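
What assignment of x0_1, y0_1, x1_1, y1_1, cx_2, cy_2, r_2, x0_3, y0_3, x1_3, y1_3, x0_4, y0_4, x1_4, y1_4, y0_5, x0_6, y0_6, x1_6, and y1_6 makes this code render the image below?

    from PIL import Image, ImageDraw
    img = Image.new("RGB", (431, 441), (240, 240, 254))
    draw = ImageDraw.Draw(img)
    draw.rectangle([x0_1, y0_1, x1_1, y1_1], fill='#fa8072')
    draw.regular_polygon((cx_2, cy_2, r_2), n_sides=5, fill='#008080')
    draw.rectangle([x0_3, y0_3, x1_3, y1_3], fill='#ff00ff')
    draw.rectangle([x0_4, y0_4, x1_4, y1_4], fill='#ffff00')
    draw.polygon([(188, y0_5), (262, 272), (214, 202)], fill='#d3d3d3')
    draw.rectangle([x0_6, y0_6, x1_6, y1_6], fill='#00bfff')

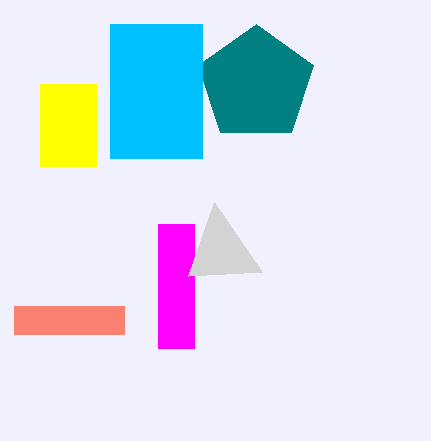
x0_1 = 14, y0_1 = 306, x1_1 = 124, y1_1 = 334, cx_2 = 256, cy_2 = 84, r_2 = 60, x0_3 = 158, y0_3 = 224, x1_3 = 194, y1_3 = 348, x0_4 = 40, y0_4 = 84, x1_4 = 96, y1_4 = 166, y0_5 = 276, x0_6 = 110, y0_6 = 24, x1_6 = 202, y1_6 = 158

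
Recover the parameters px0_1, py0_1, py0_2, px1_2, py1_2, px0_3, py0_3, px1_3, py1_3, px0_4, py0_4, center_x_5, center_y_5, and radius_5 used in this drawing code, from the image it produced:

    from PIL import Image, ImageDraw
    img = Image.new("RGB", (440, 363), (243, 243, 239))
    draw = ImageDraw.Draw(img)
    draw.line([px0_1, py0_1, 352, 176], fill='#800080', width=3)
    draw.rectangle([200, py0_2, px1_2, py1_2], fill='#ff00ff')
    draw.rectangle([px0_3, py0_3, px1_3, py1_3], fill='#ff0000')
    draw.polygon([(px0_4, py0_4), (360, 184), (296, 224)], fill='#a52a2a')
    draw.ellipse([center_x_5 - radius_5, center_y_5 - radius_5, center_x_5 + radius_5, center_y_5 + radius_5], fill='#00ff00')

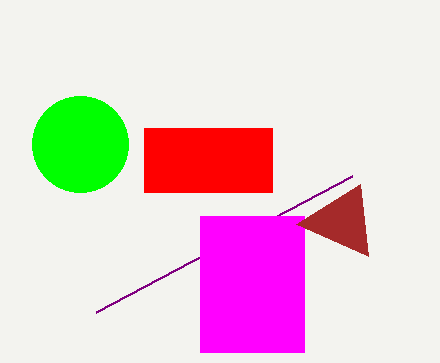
px0_1 = 96, py0_1 = 312, py0_2 = 216, px1_2 = 304, py1_2 = 352, px0_3 = 144, py0_3 = 128, px1_3 = 272, py1_3 = 192, px0_4 = 368, py0_4 = 256, center_x_5 = 80, center_y_5 = 144, radius_5 = 48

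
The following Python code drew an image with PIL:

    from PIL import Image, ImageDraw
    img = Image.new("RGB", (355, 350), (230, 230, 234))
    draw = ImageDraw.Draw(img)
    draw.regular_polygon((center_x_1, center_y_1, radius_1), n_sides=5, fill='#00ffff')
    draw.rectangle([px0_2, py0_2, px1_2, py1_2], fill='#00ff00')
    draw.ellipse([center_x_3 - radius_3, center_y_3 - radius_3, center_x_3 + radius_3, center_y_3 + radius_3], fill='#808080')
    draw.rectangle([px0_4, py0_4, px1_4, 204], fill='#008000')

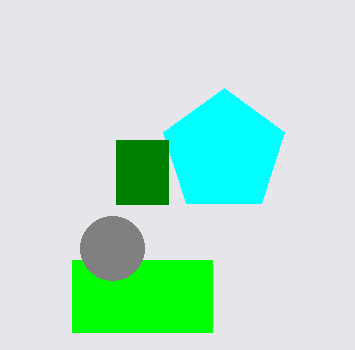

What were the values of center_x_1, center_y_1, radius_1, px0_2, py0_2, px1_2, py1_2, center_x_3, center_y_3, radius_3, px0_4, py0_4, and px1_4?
center_x_1 = 224
center_y_1 = 152
radius_1 = 64
px0_2 = 72
py0_2 = 260
px1_2 = 212
py1_2 = 332
center_x_3 = 112
center_y_3 = 248
radius_3 = 32
px0_4 = 116
py0_4 = 140
px1_4 = 168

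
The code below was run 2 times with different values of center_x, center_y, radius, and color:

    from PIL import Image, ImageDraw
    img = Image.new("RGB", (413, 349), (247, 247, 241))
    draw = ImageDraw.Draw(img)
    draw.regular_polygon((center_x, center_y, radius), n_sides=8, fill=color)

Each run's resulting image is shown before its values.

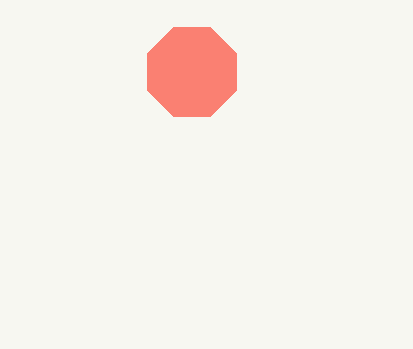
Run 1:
center_x = 192
center_y = 72
radius = 48
color = 'salmon'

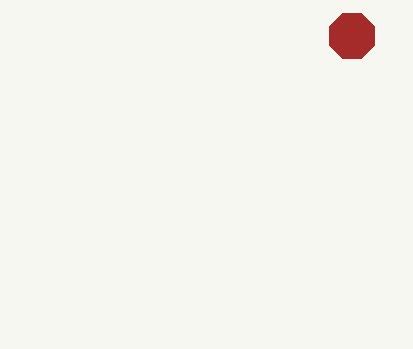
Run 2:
center_x = 352; center_y = 36; radius = 24; color = 'brown'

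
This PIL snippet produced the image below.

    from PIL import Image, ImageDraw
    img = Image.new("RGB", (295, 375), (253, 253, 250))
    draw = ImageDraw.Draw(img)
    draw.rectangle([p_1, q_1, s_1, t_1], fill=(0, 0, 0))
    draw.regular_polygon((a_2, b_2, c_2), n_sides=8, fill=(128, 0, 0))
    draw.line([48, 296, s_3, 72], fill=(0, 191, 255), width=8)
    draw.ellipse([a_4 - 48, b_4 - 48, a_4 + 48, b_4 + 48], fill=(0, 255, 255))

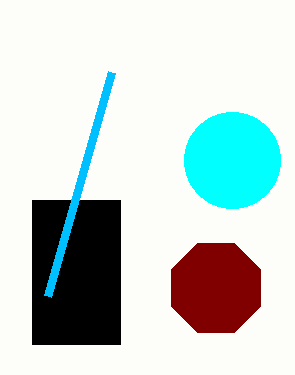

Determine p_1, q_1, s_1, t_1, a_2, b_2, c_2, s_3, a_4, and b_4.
p_1 = 32; q_1 = 200; s_1 = 120; t_1 = 344; a_2 = 216; b_2 = 288; c_2 = 48; s_3 = 112; a_4 = 232; b_4 = 160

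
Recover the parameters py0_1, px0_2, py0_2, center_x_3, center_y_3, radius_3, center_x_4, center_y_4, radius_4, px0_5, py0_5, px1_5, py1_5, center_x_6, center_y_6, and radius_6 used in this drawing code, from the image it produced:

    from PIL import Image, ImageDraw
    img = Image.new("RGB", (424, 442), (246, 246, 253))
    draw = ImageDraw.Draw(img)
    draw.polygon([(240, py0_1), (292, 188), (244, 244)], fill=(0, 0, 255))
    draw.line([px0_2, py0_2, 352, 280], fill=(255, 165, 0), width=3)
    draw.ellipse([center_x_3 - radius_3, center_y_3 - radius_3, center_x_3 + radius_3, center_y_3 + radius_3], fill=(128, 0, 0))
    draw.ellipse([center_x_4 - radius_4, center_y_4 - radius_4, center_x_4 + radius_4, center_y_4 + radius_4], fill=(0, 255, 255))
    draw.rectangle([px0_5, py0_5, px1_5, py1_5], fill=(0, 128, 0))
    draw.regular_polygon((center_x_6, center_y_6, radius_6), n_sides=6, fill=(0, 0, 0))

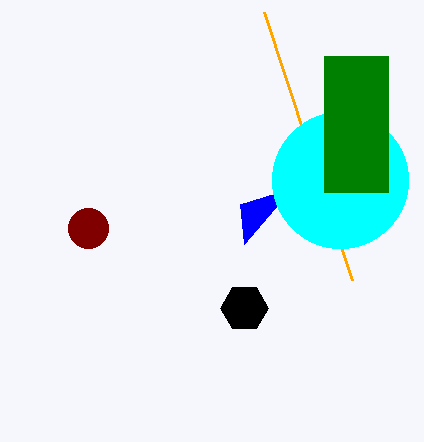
py0_1 = 204; px0_2 = 264; py0_2 = 12; center_x_3 = 88; center_y_3 = 228; radius_3 = 20; center_x_4 = 340; center_y_4 = 180; radius_4 = 68; px0_5 = 324; py0_5 = 56; px1_5 = 388; py1_5 = 192; center_x_6 = 244; center_y_6 = 308; radius_6 = 24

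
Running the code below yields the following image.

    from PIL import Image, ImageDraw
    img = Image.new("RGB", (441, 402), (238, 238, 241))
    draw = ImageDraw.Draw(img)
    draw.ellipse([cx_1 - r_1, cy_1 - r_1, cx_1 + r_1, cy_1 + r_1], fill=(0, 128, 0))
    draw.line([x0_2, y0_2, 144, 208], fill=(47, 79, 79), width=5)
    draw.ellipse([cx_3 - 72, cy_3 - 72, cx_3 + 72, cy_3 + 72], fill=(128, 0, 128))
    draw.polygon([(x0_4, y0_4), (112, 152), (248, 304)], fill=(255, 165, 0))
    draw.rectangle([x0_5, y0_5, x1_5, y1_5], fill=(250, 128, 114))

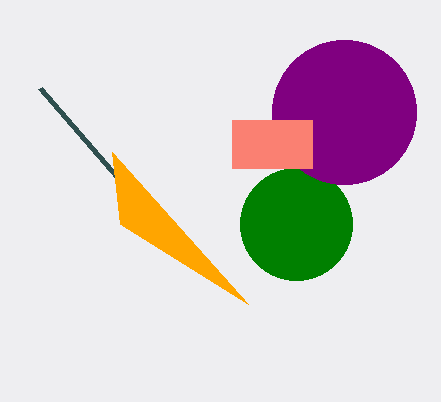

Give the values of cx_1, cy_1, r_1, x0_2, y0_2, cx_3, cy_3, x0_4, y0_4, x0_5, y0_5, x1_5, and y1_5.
cx_1 = 296
cy_1 = 224
r_1 = 56
x0_2 = 40
y0_2 = 88
cx_3 = 344
cy_3 = 112
x0_4 = 120
y0_4 = 224
x0_5 = 232
y0_5 = 120
x1_5 = 312
y1_5 = 168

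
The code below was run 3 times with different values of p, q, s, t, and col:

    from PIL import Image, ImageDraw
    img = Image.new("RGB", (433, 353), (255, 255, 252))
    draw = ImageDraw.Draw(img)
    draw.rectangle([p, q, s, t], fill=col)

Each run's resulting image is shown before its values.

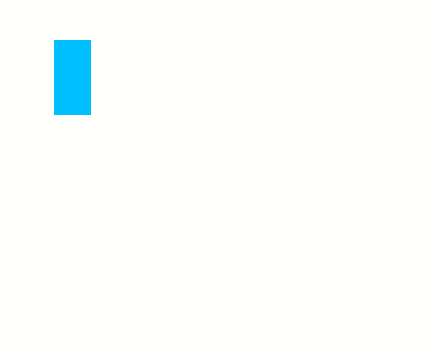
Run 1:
p = 54
q = 40
s = 90
t = 114
col = 'deepskyblue'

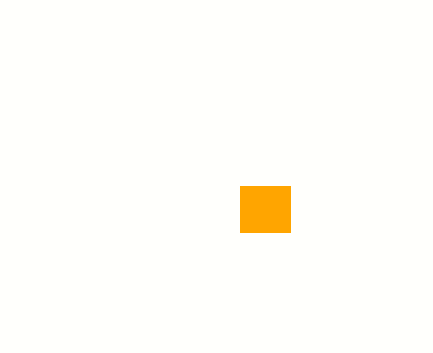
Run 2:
p = 240, q = 186, s = 290, t = 232, col = 'orange'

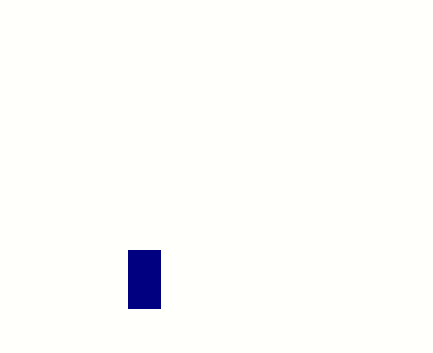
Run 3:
p = 128; q = 250; s = 160; t = 308; col = 'navy'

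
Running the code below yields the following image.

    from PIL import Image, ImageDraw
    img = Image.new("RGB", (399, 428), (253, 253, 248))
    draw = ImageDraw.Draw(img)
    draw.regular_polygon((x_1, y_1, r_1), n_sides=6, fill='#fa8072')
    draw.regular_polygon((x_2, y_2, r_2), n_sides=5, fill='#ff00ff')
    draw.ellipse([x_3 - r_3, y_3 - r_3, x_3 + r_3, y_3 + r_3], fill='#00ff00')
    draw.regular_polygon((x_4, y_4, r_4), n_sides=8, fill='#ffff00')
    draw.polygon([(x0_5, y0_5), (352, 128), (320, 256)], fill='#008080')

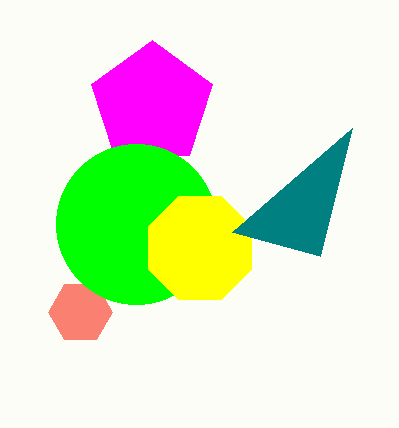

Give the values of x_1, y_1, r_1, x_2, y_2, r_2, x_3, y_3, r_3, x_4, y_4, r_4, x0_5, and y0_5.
x_1 = 80; y_1 = 312; r_1 = 32; x_2 = 152; y_2 = 104; r_2 = 64; x_3 = 136; y_3 = 224; r_3 = 80; x_4 = 200; y_4 = 248; r_4 = 56; x0_5 = 232; y0_5 = 232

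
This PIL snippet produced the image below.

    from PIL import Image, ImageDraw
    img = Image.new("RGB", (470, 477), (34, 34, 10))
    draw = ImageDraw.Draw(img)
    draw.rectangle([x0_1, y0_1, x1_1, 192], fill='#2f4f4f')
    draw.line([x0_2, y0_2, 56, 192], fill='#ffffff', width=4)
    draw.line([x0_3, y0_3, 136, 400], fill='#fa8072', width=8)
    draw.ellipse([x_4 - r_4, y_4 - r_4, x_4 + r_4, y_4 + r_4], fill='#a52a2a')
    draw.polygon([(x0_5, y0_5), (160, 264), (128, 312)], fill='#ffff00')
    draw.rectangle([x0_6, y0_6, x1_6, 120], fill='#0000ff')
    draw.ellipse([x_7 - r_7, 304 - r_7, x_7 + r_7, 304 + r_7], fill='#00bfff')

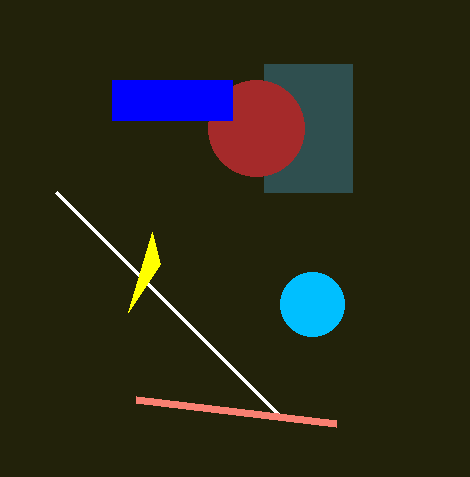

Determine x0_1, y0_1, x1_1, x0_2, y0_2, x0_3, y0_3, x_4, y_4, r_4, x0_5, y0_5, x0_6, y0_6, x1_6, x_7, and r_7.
x0_1 = 264, y0_1 = 64, x1_1 = 352, x0_2 = 280, y0_2 = 416, x0_3 = 336, y0_3 = 424, x_4 = 256, y_4 = 128, r_4 = 48, x0_5 = 152, y0_5 = 232, x0_6 = 112, y0_6 = 80, x1_6 = 232, x_7 = 312, r_7 = 32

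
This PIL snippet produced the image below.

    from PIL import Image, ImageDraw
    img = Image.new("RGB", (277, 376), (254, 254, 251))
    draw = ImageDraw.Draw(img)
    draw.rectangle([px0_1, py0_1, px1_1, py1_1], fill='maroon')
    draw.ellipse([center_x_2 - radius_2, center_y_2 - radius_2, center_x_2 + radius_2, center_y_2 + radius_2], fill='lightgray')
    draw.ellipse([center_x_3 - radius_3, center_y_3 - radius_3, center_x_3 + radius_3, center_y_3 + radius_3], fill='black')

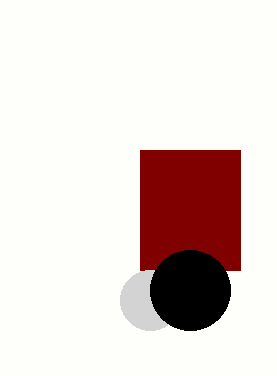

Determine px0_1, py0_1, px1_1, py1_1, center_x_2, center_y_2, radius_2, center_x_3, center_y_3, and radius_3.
px0_1 = 140; py0_1 = 150; px1_1 = 240; py1_1 = 270; center_x_2 = 150; center_y_2 = 300; radius_2 = 30; center_x_3 = 190; center_y_3 = 290; radius_3 = 40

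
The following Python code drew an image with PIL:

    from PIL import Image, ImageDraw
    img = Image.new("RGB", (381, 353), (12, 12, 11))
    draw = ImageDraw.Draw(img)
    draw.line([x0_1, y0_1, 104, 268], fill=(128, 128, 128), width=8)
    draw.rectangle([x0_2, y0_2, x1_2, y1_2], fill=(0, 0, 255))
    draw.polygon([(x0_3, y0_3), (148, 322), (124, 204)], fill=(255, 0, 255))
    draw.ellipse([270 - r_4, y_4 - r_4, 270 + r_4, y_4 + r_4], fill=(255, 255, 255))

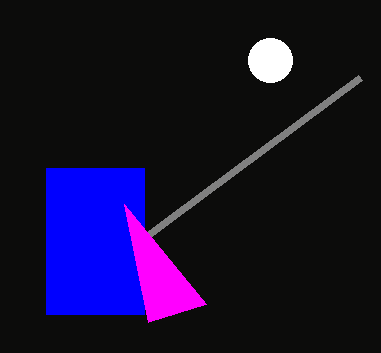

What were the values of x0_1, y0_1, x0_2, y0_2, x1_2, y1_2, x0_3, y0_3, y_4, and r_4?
x0_1 = 360; y0_1 = 78; x0_2 = 46; y0_2 = 168; x1_2 = 144; y1_2 = 314; x0_3 = 206; y0_3 = 304; y_4 = 60; r_4 = 22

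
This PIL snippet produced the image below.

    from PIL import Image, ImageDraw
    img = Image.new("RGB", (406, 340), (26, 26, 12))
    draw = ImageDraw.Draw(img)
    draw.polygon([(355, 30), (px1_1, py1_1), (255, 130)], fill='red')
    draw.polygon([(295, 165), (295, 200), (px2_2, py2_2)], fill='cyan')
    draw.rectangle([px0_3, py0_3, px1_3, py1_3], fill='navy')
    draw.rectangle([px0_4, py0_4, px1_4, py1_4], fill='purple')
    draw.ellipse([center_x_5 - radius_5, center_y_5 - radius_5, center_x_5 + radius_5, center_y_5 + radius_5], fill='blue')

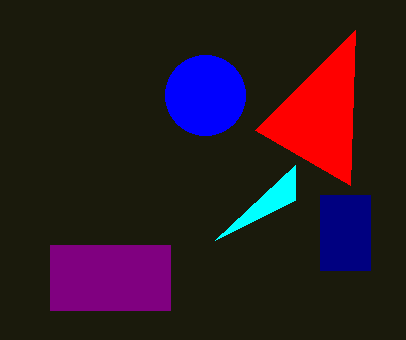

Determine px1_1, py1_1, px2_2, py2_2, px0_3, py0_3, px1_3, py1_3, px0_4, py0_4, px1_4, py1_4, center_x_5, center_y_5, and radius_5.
px1_1 = 350; py1_1 = 185; px2_2 = 215; py2_2 = 240; px0_3 = 320; py0_3 = 195; px1_3 = 370; py1_3 = 270; px0_4 = 50; py0_4 = 245; px1_4 = 170; py1_4 = 310; center_x_5 = 205; center_y_5 = 95; radius_5 = 40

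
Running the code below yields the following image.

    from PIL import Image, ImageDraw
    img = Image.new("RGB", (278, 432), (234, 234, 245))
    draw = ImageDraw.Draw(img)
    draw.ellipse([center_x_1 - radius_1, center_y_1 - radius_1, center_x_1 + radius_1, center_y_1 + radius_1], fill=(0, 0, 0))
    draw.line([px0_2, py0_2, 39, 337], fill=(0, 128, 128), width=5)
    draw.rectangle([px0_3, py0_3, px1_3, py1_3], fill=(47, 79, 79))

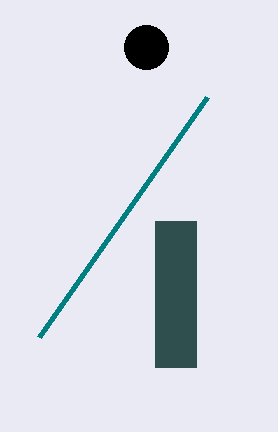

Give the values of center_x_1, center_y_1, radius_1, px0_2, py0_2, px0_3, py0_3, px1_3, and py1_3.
center_x_1 = 146; center_y_1 = 47; radius_1 = 22; px0_2 = 207; py0_2 = 97; px0_3 = 155; py0_3 = 221; px1_3 = 196; py1_3 = 367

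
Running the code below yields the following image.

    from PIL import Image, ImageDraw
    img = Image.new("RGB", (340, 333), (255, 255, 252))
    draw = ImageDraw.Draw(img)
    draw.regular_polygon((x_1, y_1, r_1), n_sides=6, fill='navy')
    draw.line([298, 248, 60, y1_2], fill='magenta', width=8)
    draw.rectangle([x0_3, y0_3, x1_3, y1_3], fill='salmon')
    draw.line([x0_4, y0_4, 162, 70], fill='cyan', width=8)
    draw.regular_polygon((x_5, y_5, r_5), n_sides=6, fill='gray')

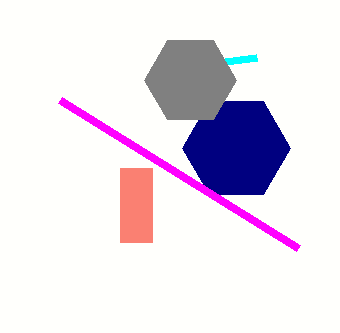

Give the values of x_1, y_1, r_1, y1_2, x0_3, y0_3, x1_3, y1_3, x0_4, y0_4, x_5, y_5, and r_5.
x_1 = 236; y_1 = 148; r_1 = 54; y1_2 = 100; x0_3 = 120; y0_3 = 168; x1_3 = 152; y1_3 = 242; x0_4 = 256; y0_4 = 58; x_5 = 190; y_5 = 80; r_5 = 46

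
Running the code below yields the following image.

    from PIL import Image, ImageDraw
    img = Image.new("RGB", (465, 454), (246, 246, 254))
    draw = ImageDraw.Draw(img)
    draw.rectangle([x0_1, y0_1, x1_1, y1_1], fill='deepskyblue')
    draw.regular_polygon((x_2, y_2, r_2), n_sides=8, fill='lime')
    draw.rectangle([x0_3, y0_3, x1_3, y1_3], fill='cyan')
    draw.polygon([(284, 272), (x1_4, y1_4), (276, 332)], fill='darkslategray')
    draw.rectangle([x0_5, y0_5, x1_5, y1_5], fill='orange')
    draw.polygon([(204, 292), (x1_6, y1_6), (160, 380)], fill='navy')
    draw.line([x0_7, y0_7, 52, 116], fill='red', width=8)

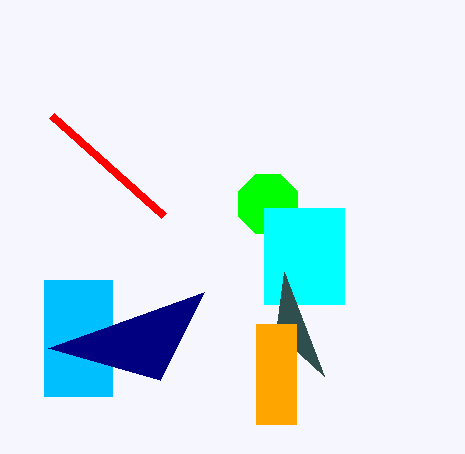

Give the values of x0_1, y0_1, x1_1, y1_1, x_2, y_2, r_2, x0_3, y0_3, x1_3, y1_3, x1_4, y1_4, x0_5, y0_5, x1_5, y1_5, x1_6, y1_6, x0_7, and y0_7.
x0_1 = 44, y0_1 = 280, x1_1 = 112, y1_1 = 396, x_2 = 268, y_2 = 204, r_2 = 32, x0_3 = 264, y0_3 = 208, x1_3 = 344, y1_3 = 304, x1_4 = 324, y1_4 = 376, x0_5 = 256, y0_5 = 324, x1_5 = 296, y1_5 = 424, x1_6 = 48, y1_6 = 348, x0_7 = 164, y0_7 = 216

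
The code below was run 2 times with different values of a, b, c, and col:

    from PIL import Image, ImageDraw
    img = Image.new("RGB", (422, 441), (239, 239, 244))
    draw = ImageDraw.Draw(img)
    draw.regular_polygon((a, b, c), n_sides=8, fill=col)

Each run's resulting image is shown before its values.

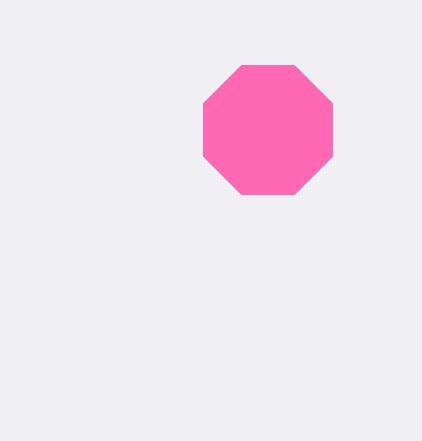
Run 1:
a = 268, b = 130, c = 70, col = 'hotpink'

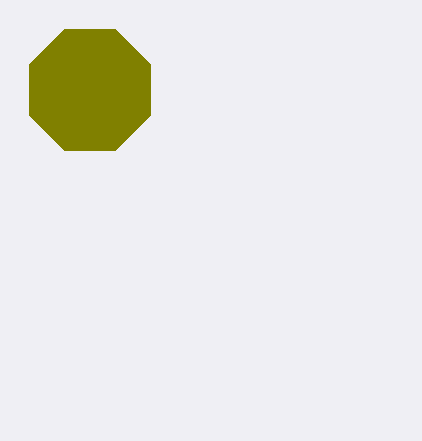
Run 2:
a = 90, b = 90, c = 66, col = 'olive'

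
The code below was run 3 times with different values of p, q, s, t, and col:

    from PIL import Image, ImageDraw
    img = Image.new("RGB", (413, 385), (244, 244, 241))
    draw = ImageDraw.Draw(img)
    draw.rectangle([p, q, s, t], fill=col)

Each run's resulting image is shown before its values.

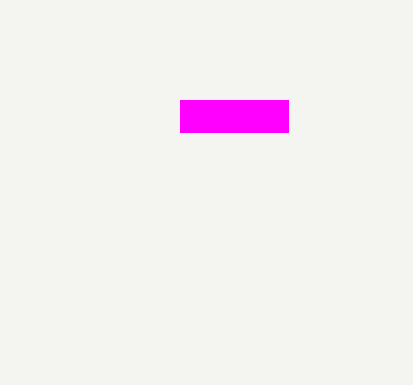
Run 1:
p = 180
q = 100
s = 288
t = 132
col = 'magenta'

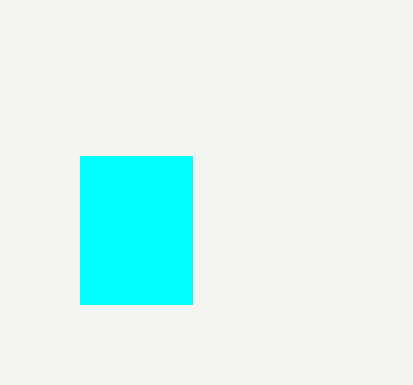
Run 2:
p = 80, q = 156, s = 192, t = 304, col = 'cyan'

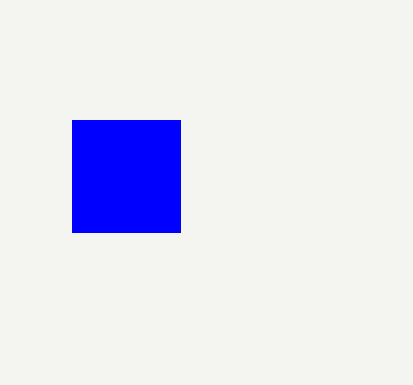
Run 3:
p = 72; q = 120; s = 180; t = 232; col = 'blue'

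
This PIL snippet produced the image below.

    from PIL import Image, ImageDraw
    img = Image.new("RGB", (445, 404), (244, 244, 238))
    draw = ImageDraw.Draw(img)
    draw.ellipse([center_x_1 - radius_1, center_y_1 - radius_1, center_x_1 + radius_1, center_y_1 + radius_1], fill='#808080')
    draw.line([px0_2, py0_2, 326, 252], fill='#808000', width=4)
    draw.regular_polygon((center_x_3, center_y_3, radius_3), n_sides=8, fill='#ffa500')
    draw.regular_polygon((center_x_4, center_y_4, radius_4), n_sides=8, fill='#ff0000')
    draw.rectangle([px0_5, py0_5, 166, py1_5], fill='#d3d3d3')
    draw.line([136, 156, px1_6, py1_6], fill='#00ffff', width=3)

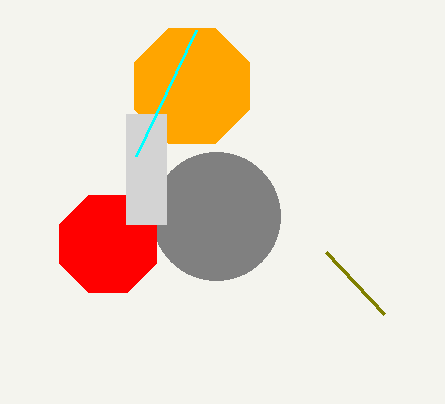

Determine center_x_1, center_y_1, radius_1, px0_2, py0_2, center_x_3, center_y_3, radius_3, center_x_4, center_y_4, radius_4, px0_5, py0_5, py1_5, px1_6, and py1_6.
center_x_1 = 216; center_y_1 = 216; radius_1 = 64; px0_2 = 384; py0_2 = 314; center_x_3 = 192; center_y_3 = 86; radius_3 = 62; center_x_4 = 108; center_y_4 = 244; radius_4 = 52; px0_5 = 126; py0_5 = 114; py1_5 = 224; px1_6 = 196; py1_6 = 30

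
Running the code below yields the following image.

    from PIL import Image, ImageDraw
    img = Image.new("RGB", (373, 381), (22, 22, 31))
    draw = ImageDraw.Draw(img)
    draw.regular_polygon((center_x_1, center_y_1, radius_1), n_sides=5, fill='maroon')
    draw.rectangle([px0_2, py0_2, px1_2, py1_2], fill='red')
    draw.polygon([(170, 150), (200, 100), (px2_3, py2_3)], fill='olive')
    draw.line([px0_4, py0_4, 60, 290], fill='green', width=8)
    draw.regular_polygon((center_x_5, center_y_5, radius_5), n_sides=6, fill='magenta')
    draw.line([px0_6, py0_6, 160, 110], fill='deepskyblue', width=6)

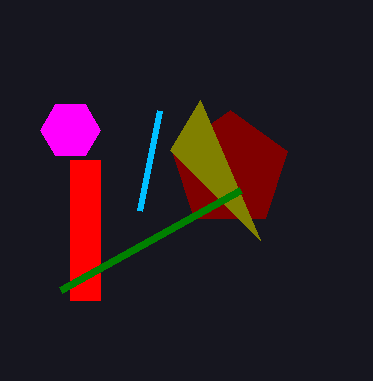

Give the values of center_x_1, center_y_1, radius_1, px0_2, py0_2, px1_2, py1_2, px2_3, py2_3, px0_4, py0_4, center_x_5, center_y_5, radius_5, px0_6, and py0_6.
center_x_1 = 230; center_y_1 = 170; radius_1 = 60; px0_2 = 70; py0_2 = 160; px1_2 = 100; py1_2 = 300; px2_3 = 260; py2_3 = 240; px0_4 = 240; py0_4 = 190; center_x_5 = 70; center_y_5 = 130; radius_5 = 30; px0_6 = 140; py0_6 = 210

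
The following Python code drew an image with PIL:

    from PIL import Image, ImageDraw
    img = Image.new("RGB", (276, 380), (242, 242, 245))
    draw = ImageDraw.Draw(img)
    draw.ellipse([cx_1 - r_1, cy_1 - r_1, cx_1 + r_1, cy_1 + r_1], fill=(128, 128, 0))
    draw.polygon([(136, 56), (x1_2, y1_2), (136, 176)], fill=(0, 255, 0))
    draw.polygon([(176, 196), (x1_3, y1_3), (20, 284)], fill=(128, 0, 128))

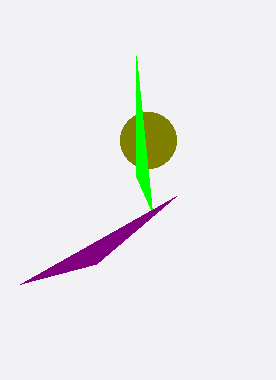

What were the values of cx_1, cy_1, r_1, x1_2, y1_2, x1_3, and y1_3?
cx_1 = 148, cy_1 = 140, r_1 = 28, x1_2 = 152, y1_2 = 212, x1_3 = 96, y1_3 = 264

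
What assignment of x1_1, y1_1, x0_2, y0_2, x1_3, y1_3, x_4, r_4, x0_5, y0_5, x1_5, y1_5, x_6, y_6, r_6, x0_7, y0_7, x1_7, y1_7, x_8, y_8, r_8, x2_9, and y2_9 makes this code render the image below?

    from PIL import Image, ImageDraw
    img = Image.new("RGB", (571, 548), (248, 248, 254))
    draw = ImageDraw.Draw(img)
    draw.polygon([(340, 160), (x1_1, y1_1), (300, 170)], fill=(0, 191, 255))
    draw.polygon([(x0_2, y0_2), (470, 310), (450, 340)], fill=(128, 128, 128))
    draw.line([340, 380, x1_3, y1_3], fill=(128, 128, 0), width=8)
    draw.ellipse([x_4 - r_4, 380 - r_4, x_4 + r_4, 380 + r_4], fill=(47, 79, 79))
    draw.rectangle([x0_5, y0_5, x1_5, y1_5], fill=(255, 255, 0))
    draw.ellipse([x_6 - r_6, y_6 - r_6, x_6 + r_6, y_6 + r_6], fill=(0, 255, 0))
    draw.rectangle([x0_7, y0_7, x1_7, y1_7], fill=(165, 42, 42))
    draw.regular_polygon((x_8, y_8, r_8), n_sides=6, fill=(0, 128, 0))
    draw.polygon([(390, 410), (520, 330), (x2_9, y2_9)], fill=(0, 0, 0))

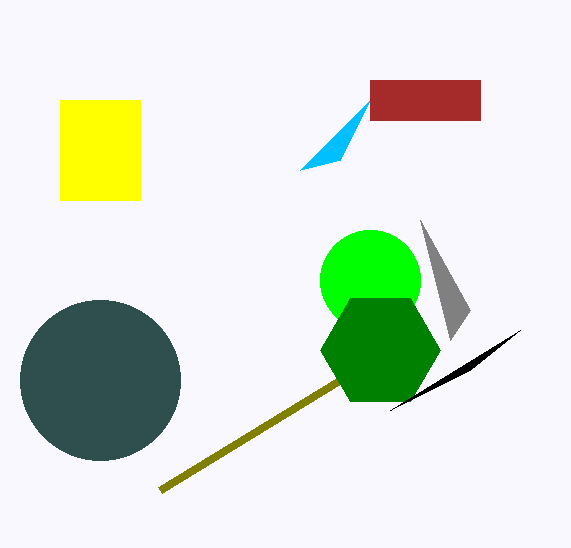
x1_1 = 370; y1_1 = 100; x0_2 = 420; y0_2 = 220; x1_3 = 160; y1_3 = 490; x_4 = 100; r_4 = 80; x0_5 = 60; y0_5 = 100; x1_5 = 140; y1_5 = 200; x_6 = 370; y_6 = 280; r_6 = 50; x0_7 = 370; y0_7 = 80; x1_7 = 480; y1_7 = 120; x_8 = 380; y_8 = 350; r_8 = 60; x2_9 = 470; y2_9 = 370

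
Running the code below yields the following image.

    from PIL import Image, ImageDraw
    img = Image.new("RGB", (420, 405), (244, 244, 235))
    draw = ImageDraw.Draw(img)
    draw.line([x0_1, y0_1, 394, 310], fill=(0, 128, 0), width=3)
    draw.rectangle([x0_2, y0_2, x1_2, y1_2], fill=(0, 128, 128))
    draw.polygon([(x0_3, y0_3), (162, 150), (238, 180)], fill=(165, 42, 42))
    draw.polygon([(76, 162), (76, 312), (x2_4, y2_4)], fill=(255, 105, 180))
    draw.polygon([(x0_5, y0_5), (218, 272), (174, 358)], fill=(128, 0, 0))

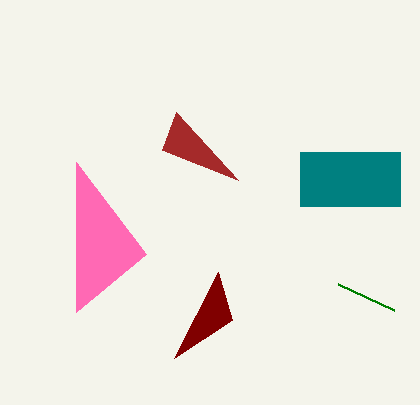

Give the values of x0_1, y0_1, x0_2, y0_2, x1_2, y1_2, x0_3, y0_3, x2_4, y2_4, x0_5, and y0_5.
x0_1 = 338
y0_1 = 284
x0_2 = 300
y0_2 = 152
x1_2 = 400
y1_2 = 206
x0_3 = 176
y0_3 = 112
x2_4 = 146
y2_4 = 254
x0_5 = 232
y0_5 = 320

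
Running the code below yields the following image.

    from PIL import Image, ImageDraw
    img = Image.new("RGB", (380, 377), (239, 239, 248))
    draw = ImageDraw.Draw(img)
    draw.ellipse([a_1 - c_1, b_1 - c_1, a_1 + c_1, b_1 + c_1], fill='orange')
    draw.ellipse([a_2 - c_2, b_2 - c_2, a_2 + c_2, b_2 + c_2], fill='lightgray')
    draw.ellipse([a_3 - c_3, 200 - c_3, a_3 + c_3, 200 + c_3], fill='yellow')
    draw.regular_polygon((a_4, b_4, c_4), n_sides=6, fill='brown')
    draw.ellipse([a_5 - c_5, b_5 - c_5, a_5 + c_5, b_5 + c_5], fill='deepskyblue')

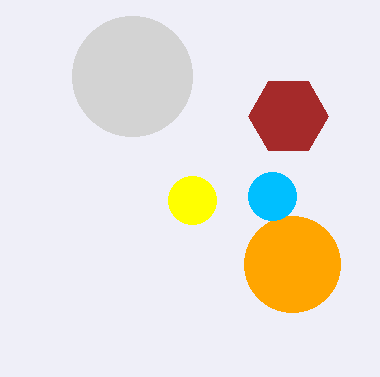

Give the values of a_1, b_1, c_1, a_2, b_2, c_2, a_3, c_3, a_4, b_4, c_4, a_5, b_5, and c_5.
a_1 = 292
b_1 = 264
c_1 = 48
a_2 = 132
b_2 = 76
c_2 = 60
a_3 = 192
c_3 = 24
a_4 = 288
b_4 = 116
c_4 = 40
a_5 = 272
b_5 = 196
c_5 = 24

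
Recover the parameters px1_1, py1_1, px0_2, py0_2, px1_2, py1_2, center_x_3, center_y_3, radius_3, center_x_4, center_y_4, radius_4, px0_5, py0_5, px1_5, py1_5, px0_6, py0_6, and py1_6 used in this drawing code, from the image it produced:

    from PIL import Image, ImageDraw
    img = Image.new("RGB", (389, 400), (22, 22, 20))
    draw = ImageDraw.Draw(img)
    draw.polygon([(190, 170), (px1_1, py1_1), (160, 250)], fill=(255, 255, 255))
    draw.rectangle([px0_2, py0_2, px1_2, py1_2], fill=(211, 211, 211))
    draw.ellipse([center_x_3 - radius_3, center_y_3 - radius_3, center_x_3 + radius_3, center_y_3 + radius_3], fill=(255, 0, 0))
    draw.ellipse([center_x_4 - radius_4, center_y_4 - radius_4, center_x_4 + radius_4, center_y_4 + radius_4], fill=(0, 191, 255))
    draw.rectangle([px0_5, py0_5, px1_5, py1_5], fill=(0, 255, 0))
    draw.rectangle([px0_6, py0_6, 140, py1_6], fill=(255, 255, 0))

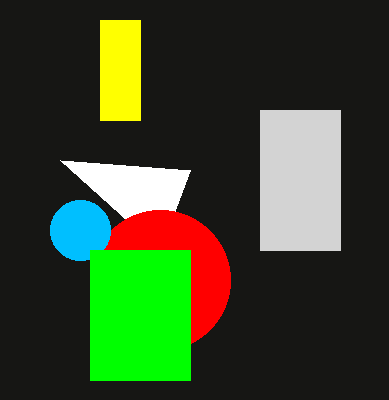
px1_1 = 60, py1_1 = 160, px0_2 = 260, py0_2 = 110, px1_2 = 340, py1_2 = 250, center_x_3 = 160, center_y_3 = 280, radius_3 = 70, center_x_4 = 80, center_y_4 = 230, radius_4 = 30, px0_5 = 90, py0_5 = 250, px1_5 = 190, py1_5 = 380, px0_6 = 100, py0_6 = 20, py1_6 = 120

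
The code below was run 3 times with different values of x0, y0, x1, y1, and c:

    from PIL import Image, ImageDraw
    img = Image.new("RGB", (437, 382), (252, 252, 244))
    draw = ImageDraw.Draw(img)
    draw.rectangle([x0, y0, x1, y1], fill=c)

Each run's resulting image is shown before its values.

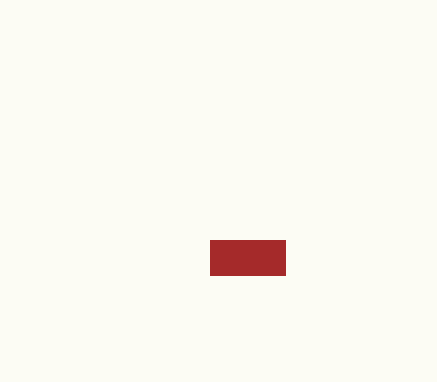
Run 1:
x0 = 210, y0 = 240, x1 = 285, y1 = 275, c = 'brown'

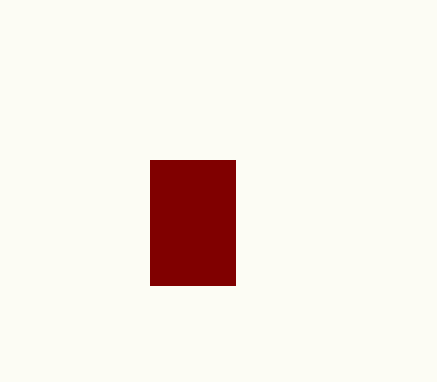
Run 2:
x0 = 150; y0 = 160; x1 = 235; y1 = 285; c = 'maroon'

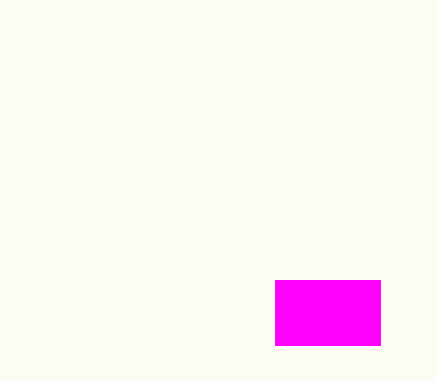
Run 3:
x0 = 275, y0 = 280, x1 = 380, y1 = 345, c = 'magenta'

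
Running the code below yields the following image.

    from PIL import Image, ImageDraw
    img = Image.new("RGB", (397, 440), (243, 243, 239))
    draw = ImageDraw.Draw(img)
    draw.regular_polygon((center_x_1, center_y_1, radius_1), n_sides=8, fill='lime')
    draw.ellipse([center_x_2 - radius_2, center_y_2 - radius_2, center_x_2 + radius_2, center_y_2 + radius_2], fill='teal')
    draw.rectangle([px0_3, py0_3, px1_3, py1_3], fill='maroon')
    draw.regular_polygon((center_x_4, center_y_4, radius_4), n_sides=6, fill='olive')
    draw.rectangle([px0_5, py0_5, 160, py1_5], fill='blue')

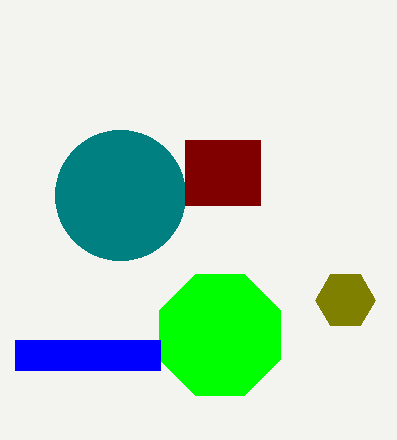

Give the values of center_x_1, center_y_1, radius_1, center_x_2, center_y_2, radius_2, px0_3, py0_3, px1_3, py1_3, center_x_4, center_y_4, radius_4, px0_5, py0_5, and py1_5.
center_x_1 = 220, center_y_1 = 335, radius_1 = 65, center_x_2 = 120, center_y_2 = 195, radius_2 = 65, px0_3 = 185, py0_3 = 140, px1_3 = 260, py1_3 = 205, center_x_4 = 345, center_y_4 = 300, radius_4 = 30, px0_5 = 15, py0_5 = 340, py1_5 = 370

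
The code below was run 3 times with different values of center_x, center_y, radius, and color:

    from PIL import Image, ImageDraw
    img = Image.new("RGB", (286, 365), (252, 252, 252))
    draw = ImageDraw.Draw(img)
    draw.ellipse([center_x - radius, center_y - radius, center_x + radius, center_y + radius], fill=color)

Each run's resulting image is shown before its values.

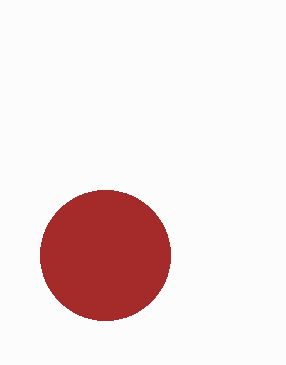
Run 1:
center_x = 105
center_y = 255
radius = 65
color = 'brown'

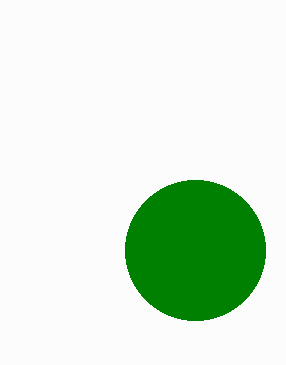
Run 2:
center_x = 195, center_y = 250, radius = 70, color = 'green'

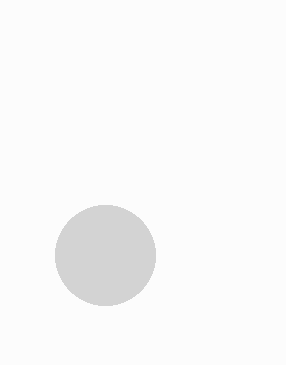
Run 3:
center_x = 105, center_y = 255, radius = 50, color = 'lightgray'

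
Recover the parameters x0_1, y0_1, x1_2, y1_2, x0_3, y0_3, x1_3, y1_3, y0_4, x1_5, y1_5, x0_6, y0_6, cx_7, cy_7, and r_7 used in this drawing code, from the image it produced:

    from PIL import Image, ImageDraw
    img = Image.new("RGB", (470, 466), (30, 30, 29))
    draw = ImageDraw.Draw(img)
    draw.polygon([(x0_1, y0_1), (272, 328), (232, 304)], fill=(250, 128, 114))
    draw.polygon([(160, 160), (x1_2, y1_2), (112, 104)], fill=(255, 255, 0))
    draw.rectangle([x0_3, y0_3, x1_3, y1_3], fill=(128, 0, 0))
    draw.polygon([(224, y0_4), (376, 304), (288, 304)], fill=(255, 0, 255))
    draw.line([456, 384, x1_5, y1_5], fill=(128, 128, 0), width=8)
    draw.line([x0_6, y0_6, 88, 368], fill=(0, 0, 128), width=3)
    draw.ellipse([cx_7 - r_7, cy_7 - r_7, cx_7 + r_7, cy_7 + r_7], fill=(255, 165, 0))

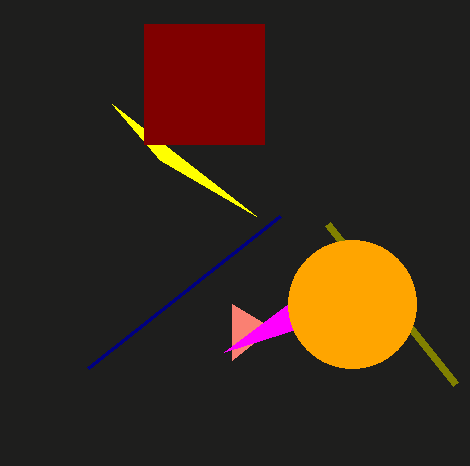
x0_1 = 232, y0_1 = 360, x1_2 = 256, y1_2 = 216, x0_3 = 144, y0_3 = 24, x1_3 = 264, y1_3 = 144, y0_4 = 352, x1_5 = 328, y1_5 = 224, x0_6 = 280, y0_6 = 216, cx_7 = 352, cy_7 = 304, r_7 = 64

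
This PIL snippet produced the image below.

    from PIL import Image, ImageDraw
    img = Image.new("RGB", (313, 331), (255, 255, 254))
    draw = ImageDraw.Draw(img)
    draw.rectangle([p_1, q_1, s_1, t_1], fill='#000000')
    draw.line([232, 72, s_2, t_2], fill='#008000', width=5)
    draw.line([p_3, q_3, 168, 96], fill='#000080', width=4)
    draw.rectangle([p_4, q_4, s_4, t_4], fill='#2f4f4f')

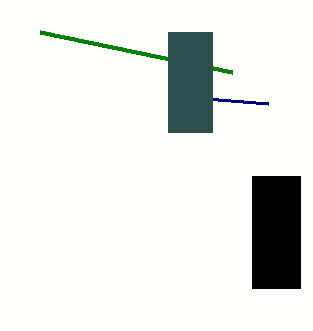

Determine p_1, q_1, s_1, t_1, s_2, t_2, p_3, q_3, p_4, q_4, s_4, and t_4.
p_1 = 252
q_1 = 176
s_1 = 300
t_1 = 288
s_2 = 40
t_2 = 32
p_3 = 268
q_3 = 104
p_4 = 168
q_4 = 32
s_4 = 212
t_4 = 132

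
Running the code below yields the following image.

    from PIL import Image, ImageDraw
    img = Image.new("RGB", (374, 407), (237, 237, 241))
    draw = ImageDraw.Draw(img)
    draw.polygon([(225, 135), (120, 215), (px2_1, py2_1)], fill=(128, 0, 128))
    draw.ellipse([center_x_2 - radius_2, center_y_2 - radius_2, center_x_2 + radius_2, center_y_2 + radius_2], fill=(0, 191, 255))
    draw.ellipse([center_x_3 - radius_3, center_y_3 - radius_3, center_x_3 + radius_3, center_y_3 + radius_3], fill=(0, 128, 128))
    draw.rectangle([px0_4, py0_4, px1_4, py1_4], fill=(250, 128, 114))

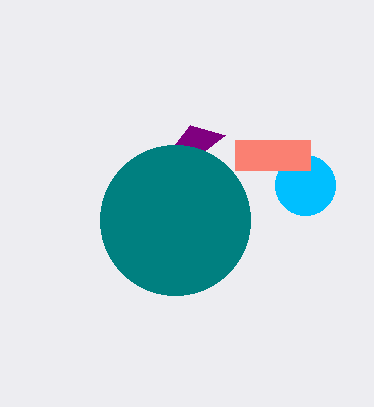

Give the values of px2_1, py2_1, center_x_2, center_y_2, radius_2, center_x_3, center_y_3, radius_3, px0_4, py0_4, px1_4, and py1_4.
px2_1 = 190
py2_1 = 125
center_x_2 = 305
center_y_2 = 185
radius_2 = 30
center_x_3 = 175
center_y_3 = 220
radius_3 = 75
px0_4 = 235
py0_4 = 140
px1_4 = 310
py1_4 = 170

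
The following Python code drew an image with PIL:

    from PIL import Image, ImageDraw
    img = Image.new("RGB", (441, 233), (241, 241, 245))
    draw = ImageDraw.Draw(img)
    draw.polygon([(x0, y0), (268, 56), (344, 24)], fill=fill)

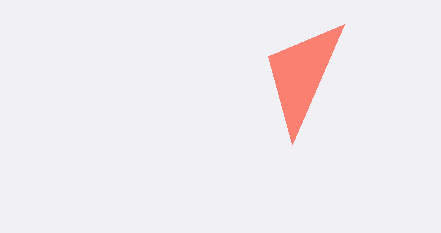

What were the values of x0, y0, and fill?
x0 = 292, y0 = 144, fill = 'salmon'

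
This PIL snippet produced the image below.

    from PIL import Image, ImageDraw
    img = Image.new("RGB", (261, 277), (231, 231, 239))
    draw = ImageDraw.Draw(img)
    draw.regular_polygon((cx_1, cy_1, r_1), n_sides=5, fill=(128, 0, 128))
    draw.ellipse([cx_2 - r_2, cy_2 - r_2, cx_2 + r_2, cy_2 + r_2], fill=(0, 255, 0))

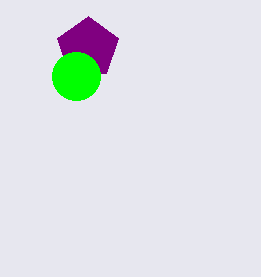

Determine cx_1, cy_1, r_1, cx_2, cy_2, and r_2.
cx_1 = 88; cy_1 = 48; r_1 = 32; cx_2 = 76; cy_2 = 76; r_2 = 24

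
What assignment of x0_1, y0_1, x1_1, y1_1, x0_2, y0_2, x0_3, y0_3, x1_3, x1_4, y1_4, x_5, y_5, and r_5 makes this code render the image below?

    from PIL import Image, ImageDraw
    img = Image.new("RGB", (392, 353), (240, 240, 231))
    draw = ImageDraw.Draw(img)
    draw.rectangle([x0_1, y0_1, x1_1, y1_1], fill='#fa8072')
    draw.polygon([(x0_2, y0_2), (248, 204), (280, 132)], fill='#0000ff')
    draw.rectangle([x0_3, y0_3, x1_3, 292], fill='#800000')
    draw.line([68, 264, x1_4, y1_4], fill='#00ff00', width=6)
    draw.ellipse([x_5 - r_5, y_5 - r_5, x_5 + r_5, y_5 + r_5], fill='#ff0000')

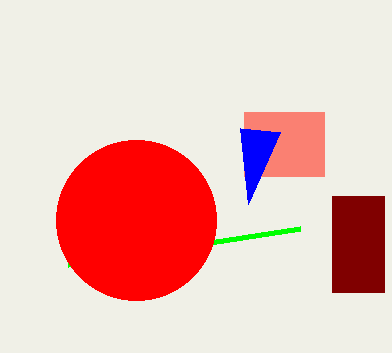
x0_1 = 244; y0_1 = 112; x1_1 = 324; y1_1 = 176; x0_2 = 240; y0_2 = 128; x0_3 = 332; y0_3 = 196; x1_3 = 384; x1_4 = 300; y1_4 = 228; x_5 = 136; y_5 = 220; r_5 = 80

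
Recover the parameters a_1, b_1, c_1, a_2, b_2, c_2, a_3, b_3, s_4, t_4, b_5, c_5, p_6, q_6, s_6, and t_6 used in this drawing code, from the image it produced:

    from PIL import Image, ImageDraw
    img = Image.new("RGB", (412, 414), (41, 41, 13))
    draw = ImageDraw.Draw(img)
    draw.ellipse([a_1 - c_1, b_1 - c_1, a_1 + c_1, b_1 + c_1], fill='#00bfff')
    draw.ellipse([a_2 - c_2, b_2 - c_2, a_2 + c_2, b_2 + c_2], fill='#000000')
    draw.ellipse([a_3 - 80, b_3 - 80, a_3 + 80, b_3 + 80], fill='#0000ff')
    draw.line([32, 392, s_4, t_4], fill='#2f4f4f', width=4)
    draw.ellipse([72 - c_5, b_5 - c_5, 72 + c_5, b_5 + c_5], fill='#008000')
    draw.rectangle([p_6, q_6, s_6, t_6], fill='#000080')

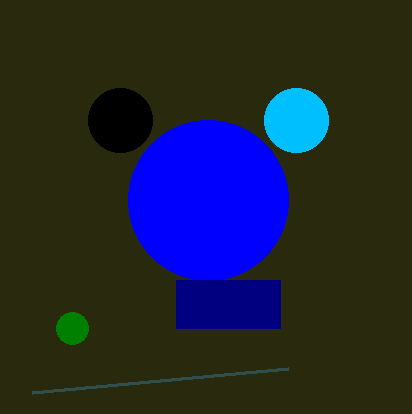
a_1 = 296, b_1 = 120, c_1 = 32, a_2 = 120, b_2 = 120, c_2 = 32, a_3 = 208, b_3 = 200, s_4 = 288, t_4 = 368, b_5 = 328, c_5 = 16, p_6 = 176, q_6 = 280, s_6 = 280, t_6 = 328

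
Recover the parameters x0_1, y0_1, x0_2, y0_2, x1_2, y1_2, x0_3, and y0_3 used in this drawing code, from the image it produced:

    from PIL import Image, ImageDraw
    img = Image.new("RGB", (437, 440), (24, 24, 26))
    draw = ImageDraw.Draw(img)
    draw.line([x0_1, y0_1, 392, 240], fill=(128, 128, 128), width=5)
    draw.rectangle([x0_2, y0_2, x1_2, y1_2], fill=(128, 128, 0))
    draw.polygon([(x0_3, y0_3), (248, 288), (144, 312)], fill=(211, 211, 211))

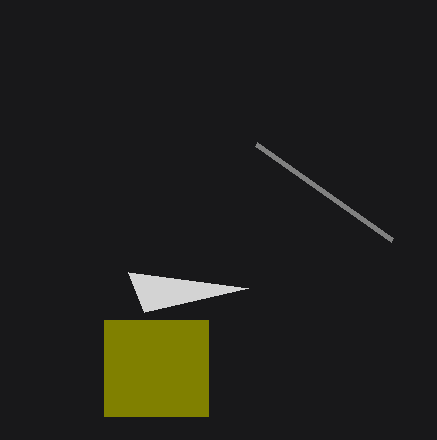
x0_1 = 256; y0_1 = 144; x0_2 = 104; y0_2 = 320; x1_2 = 208; y1_2 = 416; x0_3 = 128; y0_3 = 272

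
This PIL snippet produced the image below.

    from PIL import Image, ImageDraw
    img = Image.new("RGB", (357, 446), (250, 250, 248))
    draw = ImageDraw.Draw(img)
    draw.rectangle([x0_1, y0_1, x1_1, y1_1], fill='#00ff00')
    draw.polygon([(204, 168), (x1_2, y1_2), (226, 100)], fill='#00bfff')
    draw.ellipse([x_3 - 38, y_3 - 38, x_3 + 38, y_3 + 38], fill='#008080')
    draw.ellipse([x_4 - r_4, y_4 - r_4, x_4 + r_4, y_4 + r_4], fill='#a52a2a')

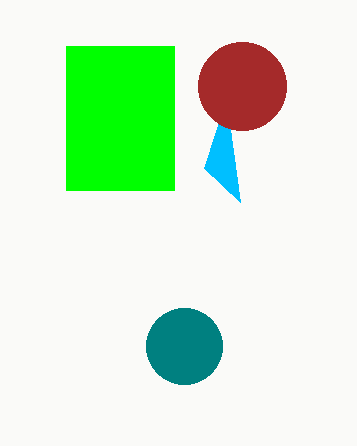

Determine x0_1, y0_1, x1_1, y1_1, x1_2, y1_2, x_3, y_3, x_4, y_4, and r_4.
x0_1 = 66, y0_1 = 46, x1_1 = 174, y1_1 = 190, x1_2 = 240, y1_2 = 202, x_3 = 184, y_3 = 346, x_4 = 242, y_4 = 86, r_4 = 44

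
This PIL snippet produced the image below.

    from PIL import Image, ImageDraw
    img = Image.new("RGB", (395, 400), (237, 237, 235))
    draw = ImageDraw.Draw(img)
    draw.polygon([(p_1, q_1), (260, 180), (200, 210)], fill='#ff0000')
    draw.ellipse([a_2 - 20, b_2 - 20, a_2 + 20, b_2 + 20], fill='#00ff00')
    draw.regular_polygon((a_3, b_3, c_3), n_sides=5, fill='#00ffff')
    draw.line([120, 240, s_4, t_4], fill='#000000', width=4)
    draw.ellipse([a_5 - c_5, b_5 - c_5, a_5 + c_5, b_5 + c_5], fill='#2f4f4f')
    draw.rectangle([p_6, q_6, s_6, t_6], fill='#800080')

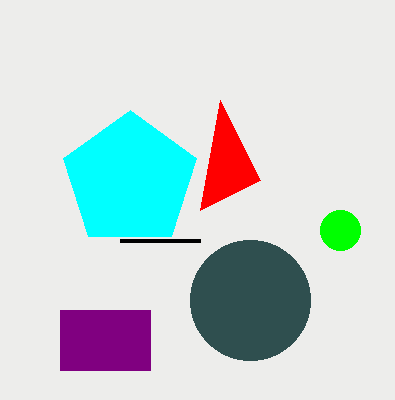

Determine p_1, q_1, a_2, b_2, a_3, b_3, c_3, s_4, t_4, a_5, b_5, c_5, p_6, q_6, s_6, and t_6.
p_1 = 220, q_1 = 100, a_2 = 340, b_2 = 230, a_3 = 130, b_3 = 180, c_3 = 70, s_4 = 200, t_4 = 240, a_5 = 250, b_5 = 300, c_5 = 60, p_6 = 60, q_6 = 310, s_6 = 150, t_6 = 370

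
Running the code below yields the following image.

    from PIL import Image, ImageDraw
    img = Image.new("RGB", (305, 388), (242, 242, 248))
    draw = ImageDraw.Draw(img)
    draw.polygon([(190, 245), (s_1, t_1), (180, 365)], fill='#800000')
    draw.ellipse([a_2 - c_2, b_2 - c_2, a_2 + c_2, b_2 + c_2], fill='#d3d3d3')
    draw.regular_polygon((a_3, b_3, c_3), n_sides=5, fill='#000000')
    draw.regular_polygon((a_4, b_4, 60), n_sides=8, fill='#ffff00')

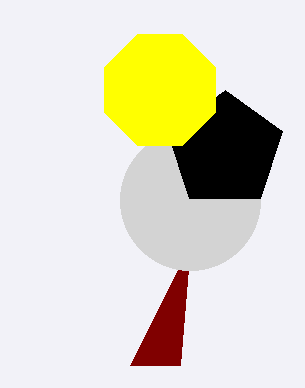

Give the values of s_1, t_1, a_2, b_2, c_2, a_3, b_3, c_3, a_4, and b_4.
s_1 = 130
t_1 = 365
a_2 = 190
b_2 = 200
c_2 = 70
a_3 = 225
b_3 = 150
c_3 = 60
a_4 = 160
b_4 = 90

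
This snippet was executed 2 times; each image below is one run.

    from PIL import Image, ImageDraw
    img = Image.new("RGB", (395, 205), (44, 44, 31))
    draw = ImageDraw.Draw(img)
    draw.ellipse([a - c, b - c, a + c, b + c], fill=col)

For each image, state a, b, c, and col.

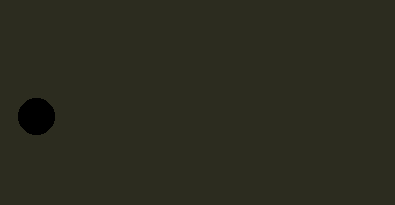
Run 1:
a = 36; b = 116; c = 18; col = 'black'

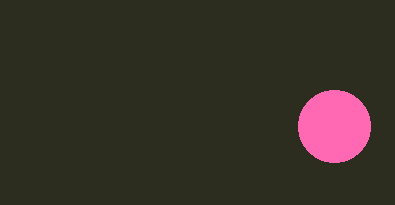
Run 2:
a = 334, b = 126, c = 36, col = 'hotpink'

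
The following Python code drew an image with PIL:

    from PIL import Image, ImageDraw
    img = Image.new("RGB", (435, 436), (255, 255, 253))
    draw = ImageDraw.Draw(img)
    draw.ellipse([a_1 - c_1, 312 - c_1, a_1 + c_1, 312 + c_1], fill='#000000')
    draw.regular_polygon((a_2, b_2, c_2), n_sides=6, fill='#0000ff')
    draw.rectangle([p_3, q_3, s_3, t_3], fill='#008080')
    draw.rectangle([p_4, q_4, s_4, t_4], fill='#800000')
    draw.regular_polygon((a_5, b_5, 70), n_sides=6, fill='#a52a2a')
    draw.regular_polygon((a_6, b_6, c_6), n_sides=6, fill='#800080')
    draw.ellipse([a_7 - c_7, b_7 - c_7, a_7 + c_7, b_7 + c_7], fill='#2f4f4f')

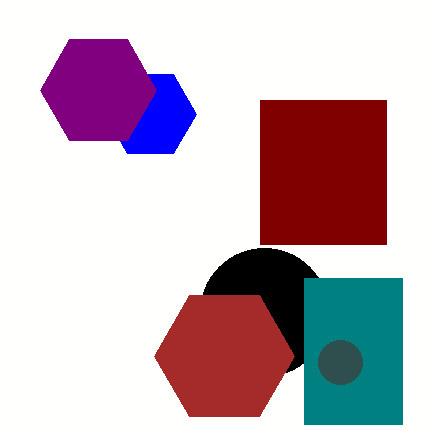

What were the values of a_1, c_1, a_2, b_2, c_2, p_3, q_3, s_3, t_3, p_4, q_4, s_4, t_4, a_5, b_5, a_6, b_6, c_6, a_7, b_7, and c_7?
a_1 = 264
c_1 = 64
a_2 = 150
b_2 = 114
c_2 = 46
p_3 = 304
q_3 = 278
s_3 = 402
t_3 = 424
p_4 = 260
q_4 = 100
s_4 = 386
t_4 = 244
a_5 = 224
b_5 = 356
a_6 = 98
b_6 = 90
c_6 = 58
a_7 = 340
b_7 = 362
c_7 = 22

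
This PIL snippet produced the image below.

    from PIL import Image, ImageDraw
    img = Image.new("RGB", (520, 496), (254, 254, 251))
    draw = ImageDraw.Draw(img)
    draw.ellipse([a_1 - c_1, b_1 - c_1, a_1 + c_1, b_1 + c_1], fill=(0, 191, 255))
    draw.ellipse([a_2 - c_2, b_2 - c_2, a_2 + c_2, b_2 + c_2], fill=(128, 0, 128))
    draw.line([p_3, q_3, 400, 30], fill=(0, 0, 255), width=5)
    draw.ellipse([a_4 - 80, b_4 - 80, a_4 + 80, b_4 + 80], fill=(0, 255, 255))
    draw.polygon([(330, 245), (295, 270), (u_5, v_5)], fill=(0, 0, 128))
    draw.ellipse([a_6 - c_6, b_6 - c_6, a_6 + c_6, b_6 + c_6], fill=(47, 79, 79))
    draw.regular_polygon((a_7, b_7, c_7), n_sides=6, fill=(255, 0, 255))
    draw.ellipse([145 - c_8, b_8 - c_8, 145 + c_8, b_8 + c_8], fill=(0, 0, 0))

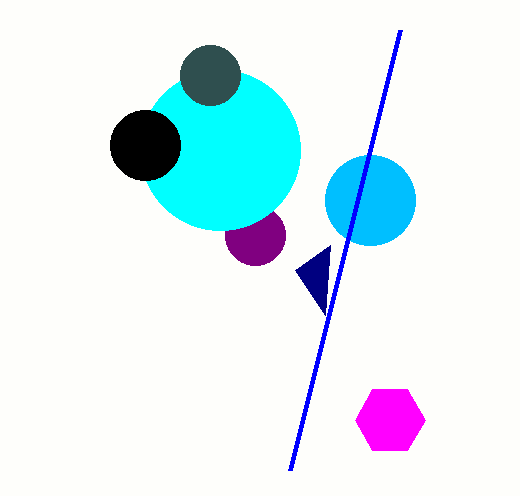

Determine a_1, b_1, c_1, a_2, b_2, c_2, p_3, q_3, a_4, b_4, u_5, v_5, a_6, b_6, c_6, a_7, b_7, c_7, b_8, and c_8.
a_1 = 370
b_1 = 200
c_1 = 45
a_2 = 255
b_2 = 235
c_2 = 30
p_3 = 290
q_3 = 470
a_4 = 220
b_4 = 150
u_5 = 325
v_5 = 315
a_6 = 210
b_6 = 75
c_6 = 30
a_7 = 390
b_7 = 420
c_7 = 35
b_8 = 145
c_8 = 35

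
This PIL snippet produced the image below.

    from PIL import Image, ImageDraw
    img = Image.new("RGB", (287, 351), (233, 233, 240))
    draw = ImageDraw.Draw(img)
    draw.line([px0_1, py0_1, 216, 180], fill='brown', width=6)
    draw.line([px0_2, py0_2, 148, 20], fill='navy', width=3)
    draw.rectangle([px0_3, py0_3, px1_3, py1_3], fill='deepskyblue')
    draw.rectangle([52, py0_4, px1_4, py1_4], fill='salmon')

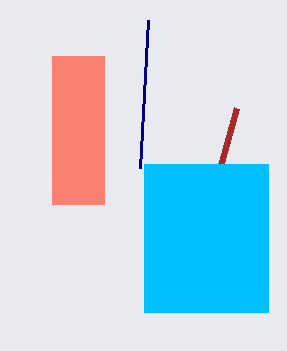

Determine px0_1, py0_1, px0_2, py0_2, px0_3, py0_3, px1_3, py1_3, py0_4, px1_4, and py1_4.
px0_1 = 236, py0_1 = 108, px0_2 = 140, py0_2 = 168, px0_3 = 144, py0_3 = 164, px1_3 = 268, py1_3 = 312, py0_4 = 56, px1_4 = 104, py1_4 = 204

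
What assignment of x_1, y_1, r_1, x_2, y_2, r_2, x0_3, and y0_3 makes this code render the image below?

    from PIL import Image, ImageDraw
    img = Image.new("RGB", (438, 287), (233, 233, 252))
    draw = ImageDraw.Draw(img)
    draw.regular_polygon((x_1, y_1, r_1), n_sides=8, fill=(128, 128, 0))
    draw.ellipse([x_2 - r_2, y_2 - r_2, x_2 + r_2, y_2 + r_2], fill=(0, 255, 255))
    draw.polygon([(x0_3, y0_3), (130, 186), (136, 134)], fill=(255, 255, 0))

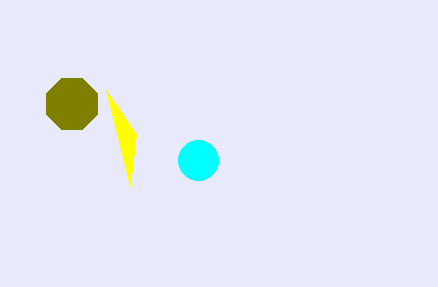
x_1 = 72, y_1 = 104, r_1 = 28, x_2 = 198, y_2 = 160, r_2 = 20, x0_3 = 106, y0_3 = 90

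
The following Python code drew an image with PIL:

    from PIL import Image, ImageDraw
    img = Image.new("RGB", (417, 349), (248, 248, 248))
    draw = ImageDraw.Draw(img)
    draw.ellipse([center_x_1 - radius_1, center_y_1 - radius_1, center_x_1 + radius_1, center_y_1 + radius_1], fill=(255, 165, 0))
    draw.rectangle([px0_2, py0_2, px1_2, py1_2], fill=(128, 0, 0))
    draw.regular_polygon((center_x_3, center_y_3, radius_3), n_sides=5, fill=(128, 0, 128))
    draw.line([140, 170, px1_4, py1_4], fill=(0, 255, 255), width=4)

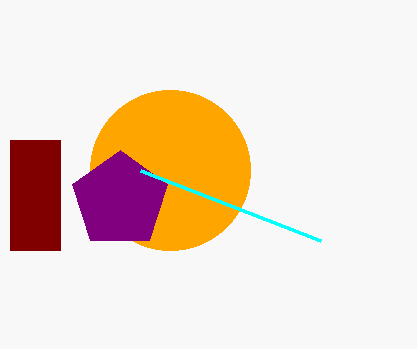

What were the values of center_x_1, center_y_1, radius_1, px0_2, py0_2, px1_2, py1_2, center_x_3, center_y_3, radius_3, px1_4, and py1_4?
center_x_1 = 170; center_y_1 = 170; radius_1 = 80; px0_2 = 10; py0_2 = 140; px1_2 = 60; py1_2 = 250; center_x_3 = 120; center_y_3 = 200; radius_3 = 50; px1_4 = 320; py1_4 = 240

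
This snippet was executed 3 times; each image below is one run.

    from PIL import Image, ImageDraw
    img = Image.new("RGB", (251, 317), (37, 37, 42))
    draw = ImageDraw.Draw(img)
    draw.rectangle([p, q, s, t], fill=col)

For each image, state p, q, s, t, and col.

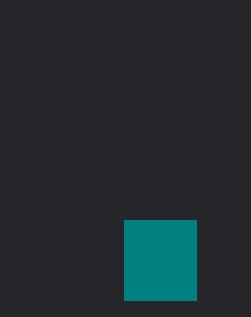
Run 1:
p = 124, q = 220, s = 196, t = 300, col = 'teal'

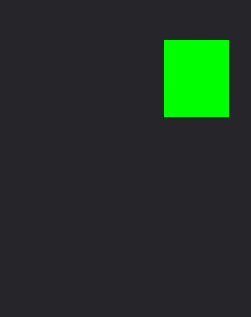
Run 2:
p = 164, q = 40, s = 228, t = 116, col = 'lime'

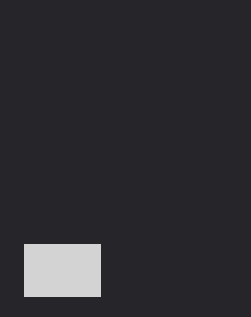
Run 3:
p = 24
q = 244
s = 100
t = 296
col = 'lightgray'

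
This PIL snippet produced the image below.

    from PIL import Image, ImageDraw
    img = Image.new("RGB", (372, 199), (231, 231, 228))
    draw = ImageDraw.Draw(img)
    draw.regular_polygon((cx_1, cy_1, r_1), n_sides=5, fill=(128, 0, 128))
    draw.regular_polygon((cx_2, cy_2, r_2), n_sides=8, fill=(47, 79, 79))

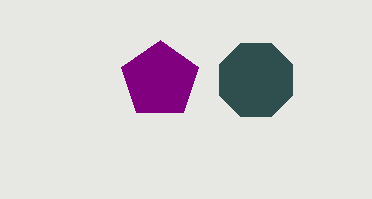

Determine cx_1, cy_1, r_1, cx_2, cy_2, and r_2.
cx_1 = 160; cy_1 = 80; r_1 = 40; cx_2 = 256; cy_2 = 80; r_2 = 40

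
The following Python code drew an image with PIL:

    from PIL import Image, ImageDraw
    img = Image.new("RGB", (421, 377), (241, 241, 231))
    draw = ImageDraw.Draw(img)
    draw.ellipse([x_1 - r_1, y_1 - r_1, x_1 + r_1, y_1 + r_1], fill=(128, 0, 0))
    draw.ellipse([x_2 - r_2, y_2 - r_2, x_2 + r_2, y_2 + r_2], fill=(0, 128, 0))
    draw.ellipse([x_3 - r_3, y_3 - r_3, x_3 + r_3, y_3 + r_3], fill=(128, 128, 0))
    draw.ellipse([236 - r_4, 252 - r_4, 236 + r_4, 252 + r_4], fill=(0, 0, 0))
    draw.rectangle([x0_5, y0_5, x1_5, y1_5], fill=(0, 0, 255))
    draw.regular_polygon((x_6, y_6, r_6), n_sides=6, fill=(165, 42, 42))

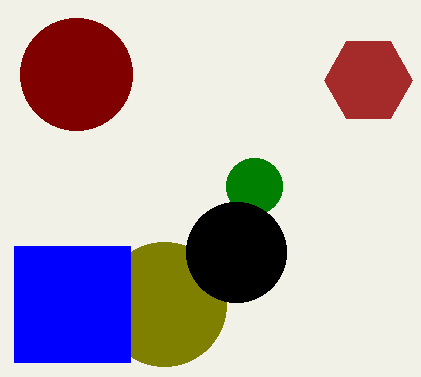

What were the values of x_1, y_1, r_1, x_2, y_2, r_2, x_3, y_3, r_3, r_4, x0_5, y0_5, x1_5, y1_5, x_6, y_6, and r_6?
x_1 = 76; y_1 = 74; r_1 = 56; x_2 = 254; y_2 = 186; r_2 = 28; x_3 = 164; y_3 = 304; r_3 = 62; r_4 = 50; x0_5 = 14; y0_5 = 246; x1_5 = 130; y1_5 = 362; x_6 = 368; y_6 = 80; r_6 = 44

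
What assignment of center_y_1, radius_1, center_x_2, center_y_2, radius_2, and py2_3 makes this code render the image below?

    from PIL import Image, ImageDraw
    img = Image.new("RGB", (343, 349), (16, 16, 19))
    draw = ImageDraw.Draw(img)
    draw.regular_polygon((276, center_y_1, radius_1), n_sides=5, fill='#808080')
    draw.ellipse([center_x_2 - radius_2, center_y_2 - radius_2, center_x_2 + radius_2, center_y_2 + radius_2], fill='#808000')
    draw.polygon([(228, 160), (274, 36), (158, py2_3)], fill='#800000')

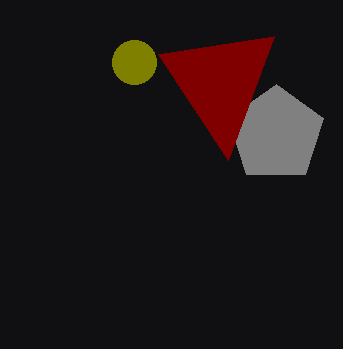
center_y_1 = 134, radius_1 = 50, center_x_2 = 134, center_y_2 = 62, radius_2 = 22, py2_3 = 54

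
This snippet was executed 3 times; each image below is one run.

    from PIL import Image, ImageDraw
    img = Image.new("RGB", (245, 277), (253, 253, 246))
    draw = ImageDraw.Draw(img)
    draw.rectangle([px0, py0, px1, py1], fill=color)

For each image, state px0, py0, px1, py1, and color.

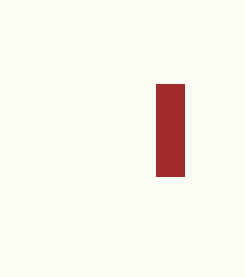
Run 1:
px0 = 156
py0 = 84
px1 = 184
py1 = 176
color = 'brown'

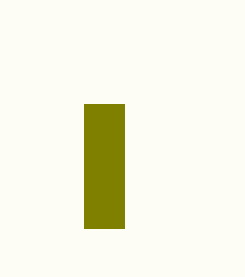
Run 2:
px0 = 84; py0 = 104; px1 = 124; py1 = 228; color = 'olive'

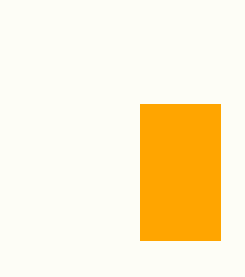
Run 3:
px0 = 140
py0 = 104
px1 = 220
py1 = 240
color = 'orange'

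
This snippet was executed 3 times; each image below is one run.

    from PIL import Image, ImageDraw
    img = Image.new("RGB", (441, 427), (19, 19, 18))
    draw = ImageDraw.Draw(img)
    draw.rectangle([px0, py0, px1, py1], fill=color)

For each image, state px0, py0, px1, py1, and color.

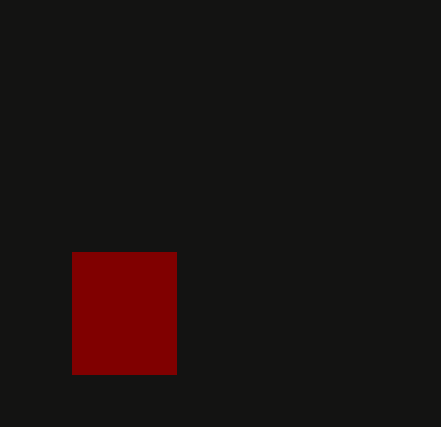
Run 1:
px0 = 72
py0 = 252
px1 = 176
py1 = 374
color = 'maroon'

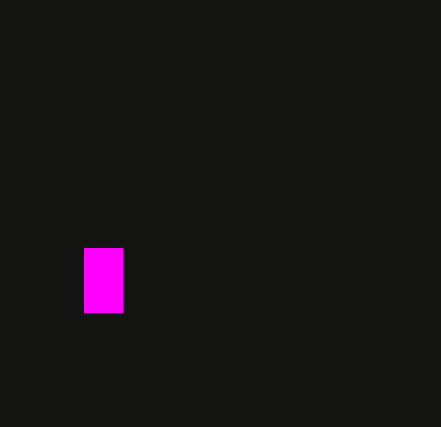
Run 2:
px0 = 84; py0 = 248; px1 = 122; py1 = 312; color = 'magenta'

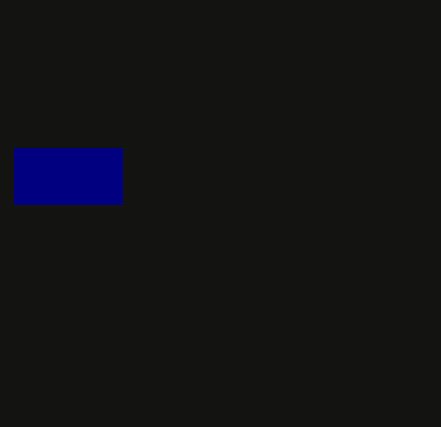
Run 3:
px0 = 14, py0 = 148, px1 = 122, py1 = 204, color = 'navy'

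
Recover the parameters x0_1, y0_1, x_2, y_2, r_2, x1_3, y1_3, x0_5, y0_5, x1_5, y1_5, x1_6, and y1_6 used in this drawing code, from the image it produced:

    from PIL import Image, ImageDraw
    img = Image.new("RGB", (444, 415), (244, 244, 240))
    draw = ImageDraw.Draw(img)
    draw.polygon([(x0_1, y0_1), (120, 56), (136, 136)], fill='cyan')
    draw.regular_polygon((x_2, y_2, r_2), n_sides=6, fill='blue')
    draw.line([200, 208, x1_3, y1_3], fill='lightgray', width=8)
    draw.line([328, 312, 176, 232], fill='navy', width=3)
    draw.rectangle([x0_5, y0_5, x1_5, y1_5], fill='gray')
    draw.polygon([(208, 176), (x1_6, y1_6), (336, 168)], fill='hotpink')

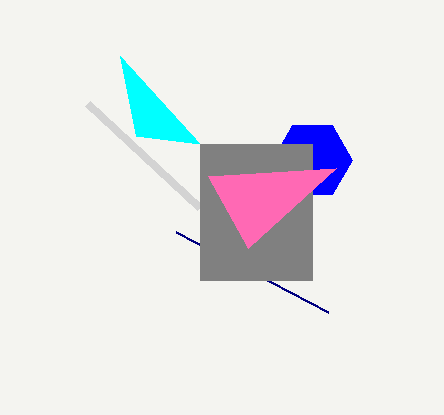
x0_1 = 200, y0_1 = 144, x_2 = 312, y_2 = 160, r_2 = 40, x1_3 = 88, y1_3 = 104, x0_5 = 200, y0_5 = 144, x1_5 = 312, y1_5 = 280, x1_6 = 248, y1_6 = 248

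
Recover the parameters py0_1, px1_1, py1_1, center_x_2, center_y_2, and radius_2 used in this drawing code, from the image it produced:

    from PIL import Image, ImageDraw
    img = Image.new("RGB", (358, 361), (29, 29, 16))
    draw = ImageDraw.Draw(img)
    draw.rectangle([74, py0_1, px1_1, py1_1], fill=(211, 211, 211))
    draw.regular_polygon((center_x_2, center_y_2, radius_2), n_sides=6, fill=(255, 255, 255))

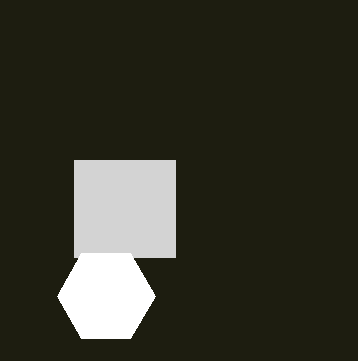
py0_1 = 160; px1_1 = 175; py1_1 = 257; center_x_2 = 106; center_y_2 = 296; radius_2 = 49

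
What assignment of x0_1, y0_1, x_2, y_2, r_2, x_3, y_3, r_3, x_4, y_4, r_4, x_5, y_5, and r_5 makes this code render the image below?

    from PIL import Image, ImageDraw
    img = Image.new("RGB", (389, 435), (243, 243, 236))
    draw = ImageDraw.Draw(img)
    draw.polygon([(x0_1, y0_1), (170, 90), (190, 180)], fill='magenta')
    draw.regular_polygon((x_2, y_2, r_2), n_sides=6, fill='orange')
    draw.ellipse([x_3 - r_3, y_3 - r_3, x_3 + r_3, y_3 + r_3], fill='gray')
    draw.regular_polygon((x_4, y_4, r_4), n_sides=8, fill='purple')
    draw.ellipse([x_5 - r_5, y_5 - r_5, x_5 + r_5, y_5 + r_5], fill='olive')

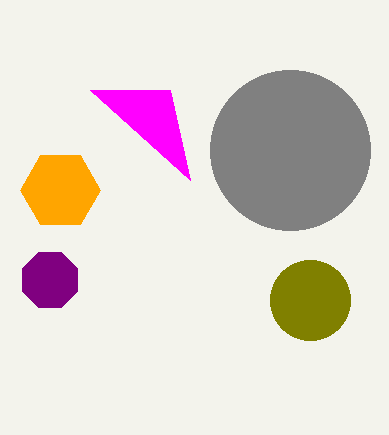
x0_1 = 90
y0_1 = 90
x_2 = 60
y_2 = 190
r_2 = 40
x_3 = 290
y_3 = 150
r_3 = 80
x_4 = 50
y_4 = 280
r_4 = 30
x_5 = 310
y_5 = 300
r_5 = 40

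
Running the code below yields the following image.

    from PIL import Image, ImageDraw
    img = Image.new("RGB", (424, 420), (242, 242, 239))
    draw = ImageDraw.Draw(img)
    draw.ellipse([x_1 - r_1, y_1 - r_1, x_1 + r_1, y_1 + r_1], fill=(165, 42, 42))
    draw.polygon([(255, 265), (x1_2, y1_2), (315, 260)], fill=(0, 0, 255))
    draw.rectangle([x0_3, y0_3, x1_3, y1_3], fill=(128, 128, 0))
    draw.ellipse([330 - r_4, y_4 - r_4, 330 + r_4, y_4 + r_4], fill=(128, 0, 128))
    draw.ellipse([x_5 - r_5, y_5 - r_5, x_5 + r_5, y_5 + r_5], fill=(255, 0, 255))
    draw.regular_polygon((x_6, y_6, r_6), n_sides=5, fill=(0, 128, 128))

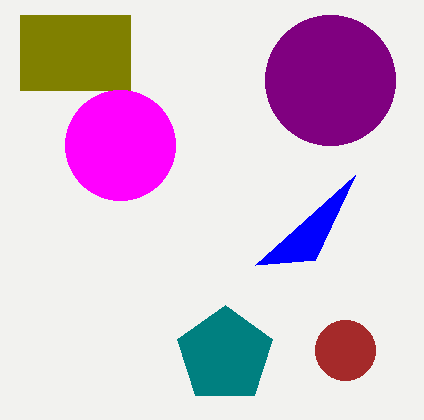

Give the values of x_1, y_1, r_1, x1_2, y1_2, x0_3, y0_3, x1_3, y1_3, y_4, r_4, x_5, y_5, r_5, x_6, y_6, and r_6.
x_1 = 345; y_1 = 350; r_1 = 30; x1_2 = 355; y1_2 = 175; x0_3 = 20; y0_3 = 15; x1_3 = 130; y1_3 = 90; y_4 = 80; r_4 = 65; x_5 = 120; y_5 = 145; r_5 = 55; x_6 = 225; y_6 = 355; r_6 = 50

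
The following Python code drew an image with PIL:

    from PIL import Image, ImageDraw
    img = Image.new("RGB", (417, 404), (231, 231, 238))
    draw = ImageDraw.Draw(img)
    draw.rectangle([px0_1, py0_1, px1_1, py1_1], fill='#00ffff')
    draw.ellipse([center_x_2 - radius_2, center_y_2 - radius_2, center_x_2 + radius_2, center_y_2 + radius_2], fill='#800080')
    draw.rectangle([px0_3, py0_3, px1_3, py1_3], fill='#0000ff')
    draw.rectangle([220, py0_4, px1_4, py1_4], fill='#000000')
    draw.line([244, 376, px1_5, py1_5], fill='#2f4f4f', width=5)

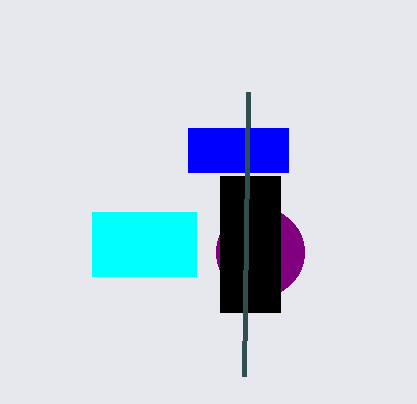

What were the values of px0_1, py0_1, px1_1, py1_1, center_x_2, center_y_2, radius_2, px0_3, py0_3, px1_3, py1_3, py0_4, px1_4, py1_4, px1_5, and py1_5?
px0_1 = 92
py0_1 = 212
px1_1 = 196
py1_1 = 276
center_x_2 = 260
center_y_2 = 252
radius_2 = 44
px0_3 = 188
py0_3 = 128
px1_3 = 288
py1_3 = 172
py0_4 = 176
px1_4 = 280
py1_4 = 312
px1_5 = 248
py1_5 = 92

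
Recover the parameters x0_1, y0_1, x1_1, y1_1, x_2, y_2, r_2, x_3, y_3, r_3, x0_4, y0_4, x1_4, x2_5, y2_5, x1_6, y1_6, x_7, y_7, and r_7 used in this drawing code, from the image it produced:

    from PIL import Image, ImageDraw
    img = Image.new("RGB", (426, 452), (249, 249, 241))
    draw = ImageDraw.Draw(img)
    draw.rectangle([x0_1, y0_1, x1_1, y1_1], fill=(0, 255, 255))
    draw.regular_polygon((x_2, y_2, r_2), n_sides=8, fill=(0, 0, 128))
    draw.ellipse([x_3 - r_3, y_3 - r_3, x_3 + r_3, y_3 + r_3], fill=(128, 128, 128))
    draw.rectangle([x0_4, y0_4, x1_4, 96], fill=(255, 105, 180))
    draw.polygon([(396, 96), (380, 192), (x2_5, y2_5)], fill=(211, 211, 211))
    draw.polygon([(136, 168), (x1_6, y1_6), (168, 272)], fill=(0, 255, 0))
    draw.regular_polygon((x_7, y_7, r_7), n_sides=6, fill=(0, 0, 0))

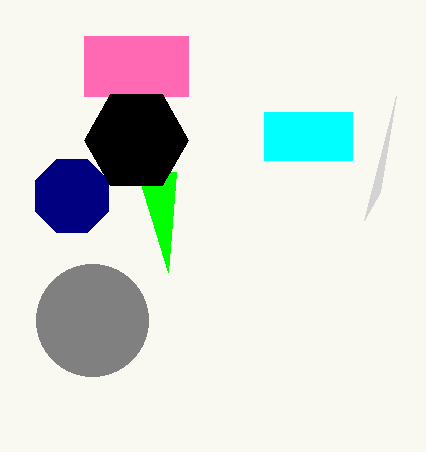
x0_1 = 264
y0_1 = 112
x1_1 = 352
y1_1 = 160
x_2 = 72
y_2 = 196
r_2 = 40
x_3 = 92
y_3 = 320
r_3 = 56
x0_4 = 84
y0_4 = 36
x1_4 = 188
x2_5 = 364
y2_5 = 220
x1_6 = 176
y1_6 = 172
x_7 = 136
y_7 = 140
r_7 = 52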